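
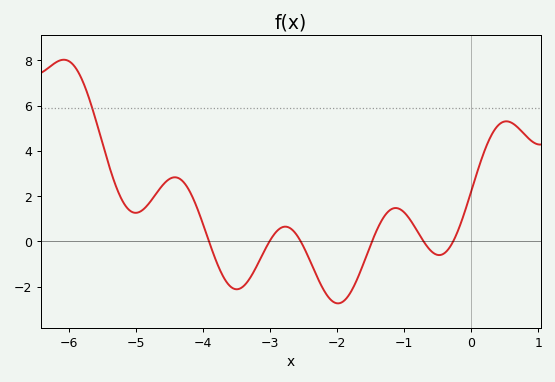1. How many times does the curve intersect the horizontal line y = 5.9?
1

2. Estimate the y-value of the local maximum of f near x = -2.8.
0.6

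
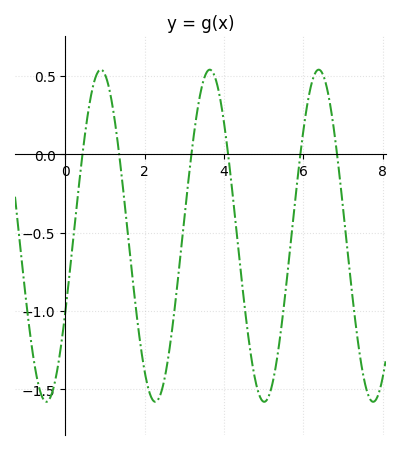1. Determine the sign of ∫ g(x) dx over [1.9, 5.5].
negative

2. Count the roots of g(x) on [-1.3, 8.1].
6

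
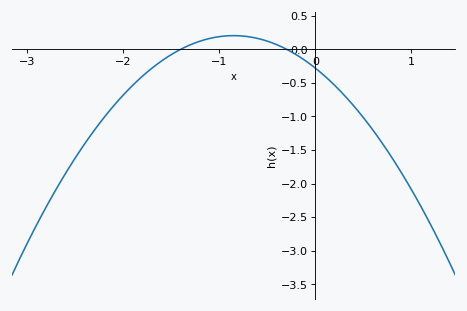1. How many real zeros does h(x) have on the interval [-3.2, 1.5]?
2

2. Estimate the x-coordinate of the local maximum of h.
-0.8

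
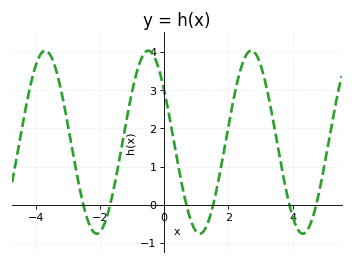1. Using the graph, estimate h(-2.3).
-0.6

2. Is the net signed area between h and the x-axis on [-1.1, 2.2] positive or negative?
positive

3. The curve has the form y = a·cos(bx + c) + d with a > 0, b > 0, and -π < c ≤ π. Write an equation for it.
y = 2.4cos(2x + 0.97) + 1.64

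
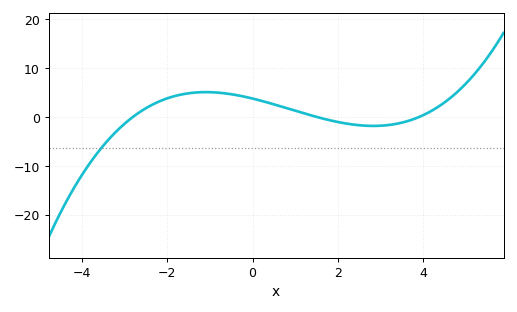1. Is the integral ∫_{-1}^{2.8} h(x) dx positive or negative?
positive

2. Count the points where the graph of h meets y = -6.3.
1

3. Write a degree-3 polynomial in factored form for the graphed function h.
y = 0.23(x + 2.8)(x - 1.5)(x - 3.9)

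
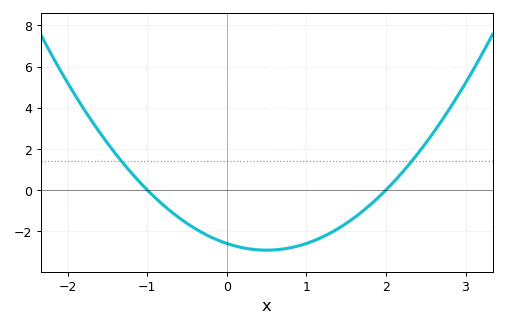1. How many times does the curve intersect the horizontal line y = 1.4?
2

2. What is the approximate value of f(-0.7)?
-1.05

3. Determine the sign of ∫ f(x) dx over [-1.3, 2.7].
negative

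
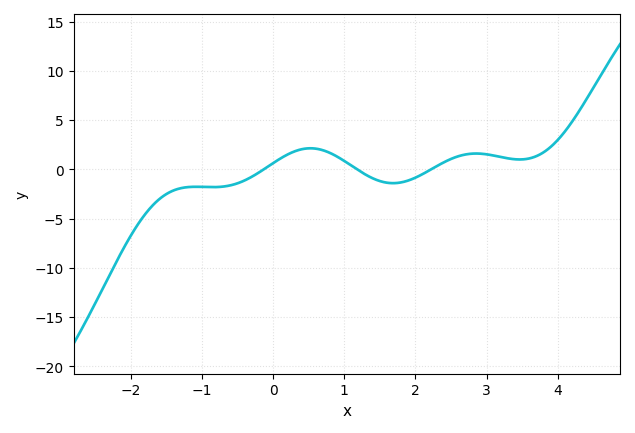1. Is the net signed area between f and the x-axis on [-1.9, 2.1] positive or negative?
negative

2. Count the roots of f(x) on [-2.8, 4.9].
3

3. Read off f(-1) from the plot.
-1.78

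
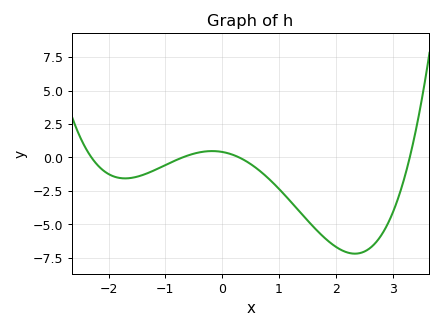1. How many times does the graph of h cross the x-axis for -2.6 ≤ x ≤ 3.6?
4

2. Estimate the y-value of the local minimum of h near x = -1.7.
-1.6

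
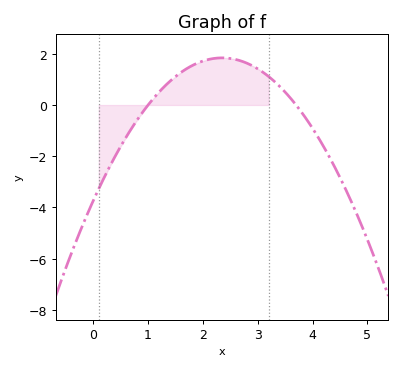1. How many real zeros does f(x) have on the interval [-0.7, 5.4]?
2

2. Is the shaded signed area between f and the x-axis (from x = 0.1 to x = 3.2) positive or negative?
positive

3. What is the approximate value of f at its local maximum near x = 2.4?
1.8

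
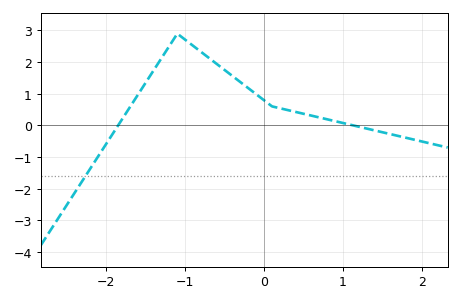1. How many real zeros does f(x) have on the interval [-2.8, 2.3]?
2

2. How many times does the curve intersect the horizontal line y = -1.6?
1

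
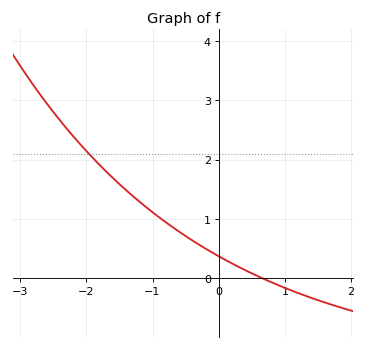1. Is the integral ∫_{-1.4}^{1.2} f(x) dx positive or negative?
positive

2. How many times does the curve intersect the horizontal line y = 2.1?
1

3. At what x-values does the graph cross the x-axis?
0.7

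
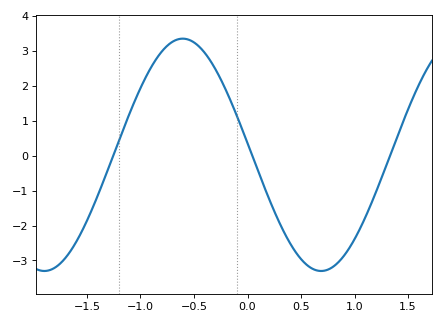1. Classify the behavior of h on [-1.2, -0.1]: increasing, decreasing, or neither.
neither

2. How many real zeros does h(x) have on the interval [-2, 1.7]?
3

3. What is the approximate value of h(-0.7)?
3.25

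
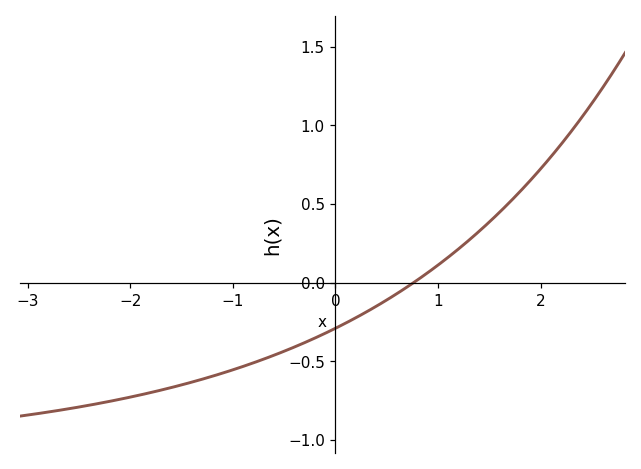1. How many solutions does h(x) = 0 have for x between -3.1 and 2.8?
1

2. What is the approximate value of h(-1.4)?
-0.632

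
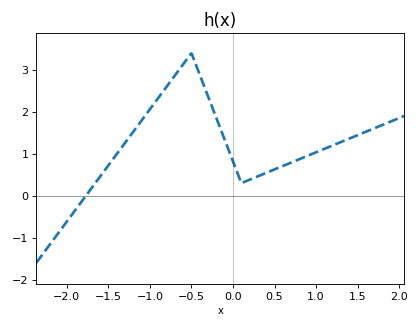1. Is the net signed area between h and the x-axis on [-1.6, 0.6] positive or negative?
positive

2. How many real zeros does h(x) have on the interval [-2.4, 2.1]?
1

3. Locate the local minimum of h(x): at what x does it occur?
0.1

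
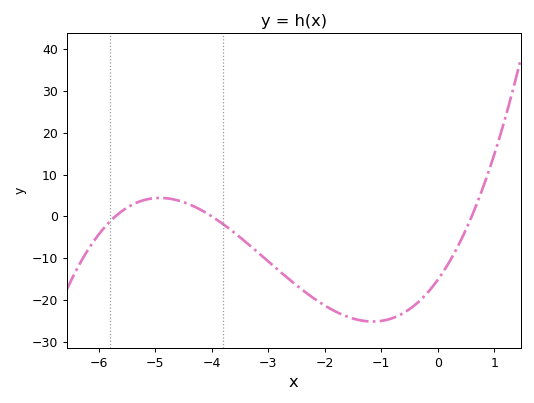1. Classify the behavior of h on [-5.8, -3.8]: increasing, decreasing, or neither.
neither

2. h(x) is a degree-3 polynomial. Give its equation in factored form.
y = 1.11(x + 5.7)(x + 4)(x - 0.6)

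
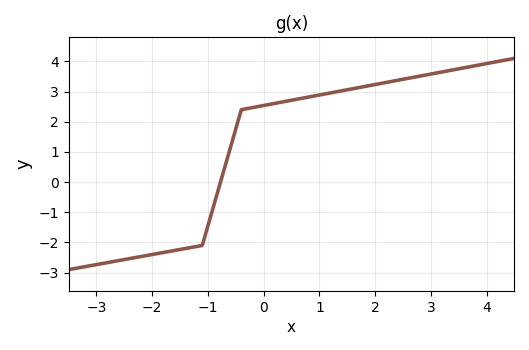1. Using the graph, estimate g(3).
3.6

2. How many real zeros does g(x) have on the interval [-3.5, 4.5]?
1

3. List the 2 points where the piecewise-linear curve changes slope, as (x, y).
(-1.1, -2.1); (-0.4, 2.4)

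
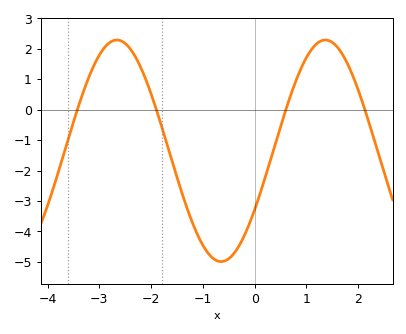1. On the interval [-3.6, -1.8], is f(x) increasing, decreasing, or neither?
neither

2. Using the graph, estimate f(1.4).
2.3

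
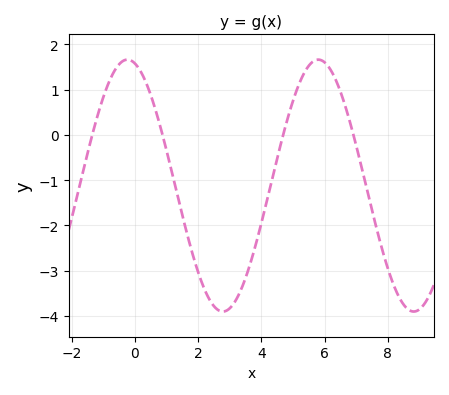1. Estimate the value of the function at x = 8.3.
-3.5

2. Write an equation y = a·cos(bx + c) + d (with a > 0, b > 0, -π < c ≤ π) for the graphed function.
y = 2.78cos(1x + 0.25) - 1.12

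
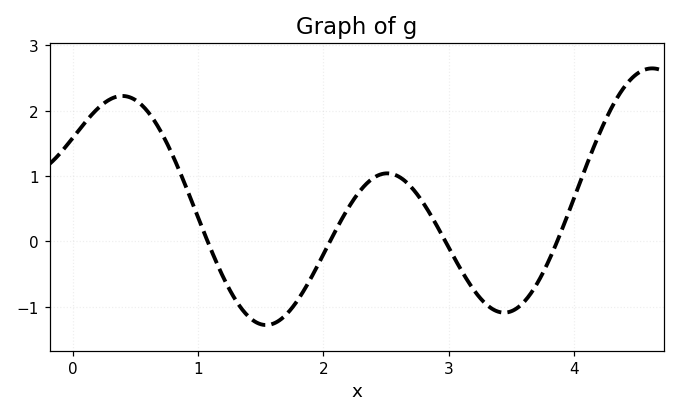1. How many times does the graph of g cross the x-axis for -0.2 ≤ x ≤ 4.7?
4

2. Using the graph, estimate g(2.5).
1.04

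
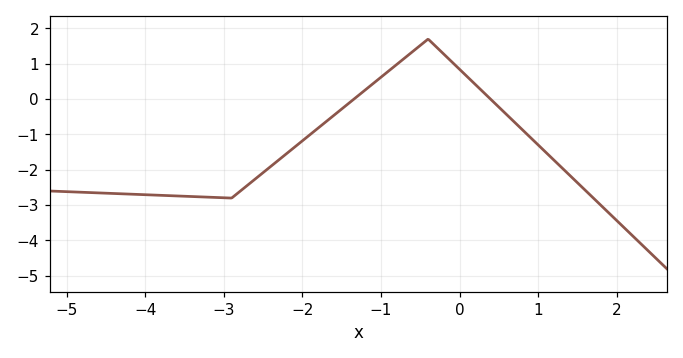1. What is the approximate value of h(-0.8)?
0.98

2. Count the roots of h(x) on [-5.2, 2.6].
2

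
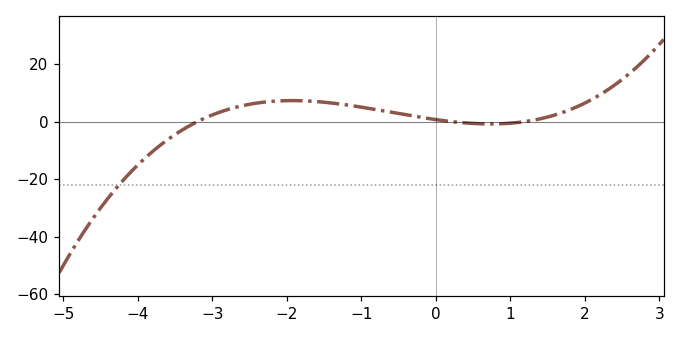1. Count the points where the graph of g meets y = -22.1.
1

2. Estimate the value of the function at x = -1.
4.99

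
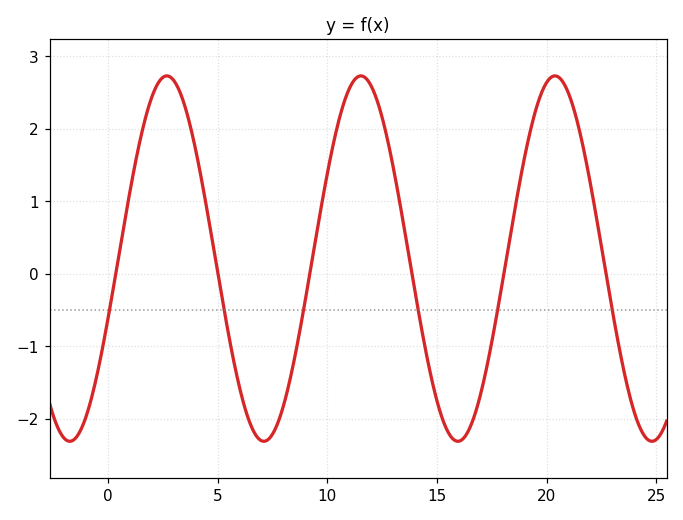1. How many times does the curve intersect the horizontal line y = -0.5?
6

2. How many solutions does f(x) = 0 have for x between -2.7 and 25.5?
6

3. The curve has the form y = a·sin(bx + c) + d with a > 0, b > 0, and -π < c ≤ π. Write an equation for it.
y = 2.52sin(0.71x - 0.33) + 0.21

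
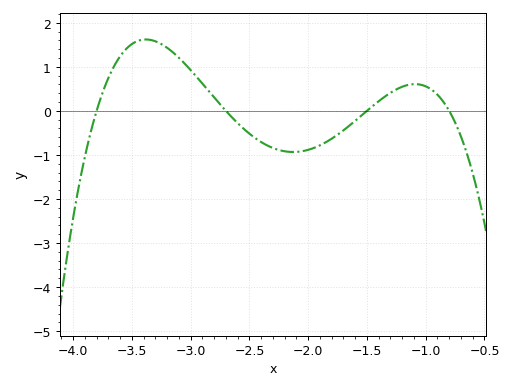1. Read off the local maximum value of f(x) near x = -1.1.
0.607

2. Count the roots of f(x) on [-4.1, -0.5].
4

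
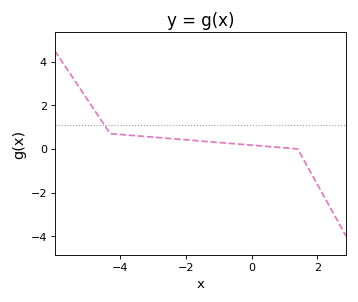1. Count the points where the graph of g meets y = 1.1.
1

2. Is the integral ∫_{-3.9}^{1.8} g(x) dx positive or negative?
positive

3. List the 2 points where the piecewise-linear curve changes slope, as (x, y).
(-4.3, 0.7); (1.4, 0)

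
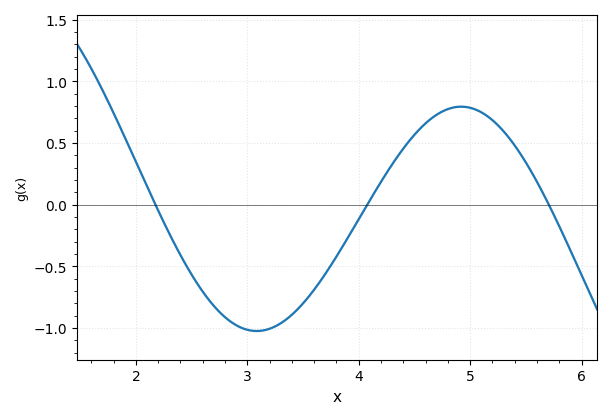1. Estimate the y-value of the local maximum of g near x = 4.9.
0.8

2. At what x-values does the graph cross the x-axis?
2.2, 4.1, 5.7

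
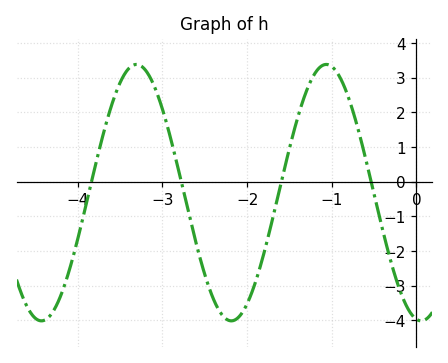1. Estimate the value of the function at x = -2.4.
-3.38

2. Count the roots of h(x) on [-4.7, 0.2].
4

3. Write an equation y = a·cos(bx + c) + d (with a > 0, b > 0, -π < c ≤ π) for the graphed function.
y = 3.7cos(2.8x + 2.98) - 0.32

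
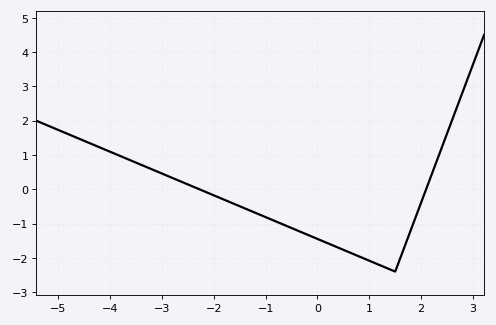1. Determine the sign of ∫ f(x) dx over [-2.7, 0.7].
negative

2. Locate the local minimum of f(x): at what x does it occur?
1.5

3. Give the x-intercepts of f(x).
-2.28, 2.1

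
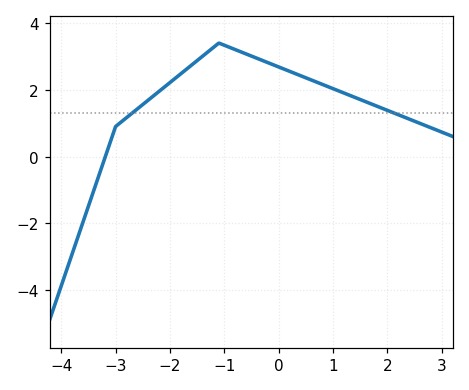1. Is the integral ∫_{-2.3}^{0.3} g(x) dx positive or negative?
positive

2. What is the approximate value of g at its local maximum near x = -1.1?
3.4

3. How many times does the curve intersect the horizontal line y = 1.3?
2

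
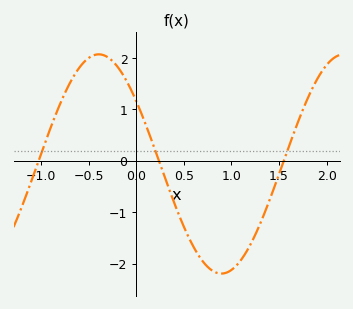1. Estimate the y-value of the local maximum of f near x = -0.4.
2.07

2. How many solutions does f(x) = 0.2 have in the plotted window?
3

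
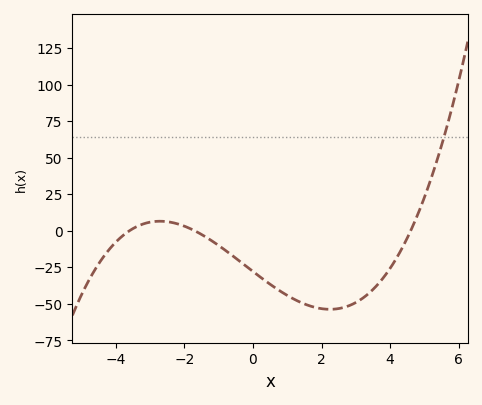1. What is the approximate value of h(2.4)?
-55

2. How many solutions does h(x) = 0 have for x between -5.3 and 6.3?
3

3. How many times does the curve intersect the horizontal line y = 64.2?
1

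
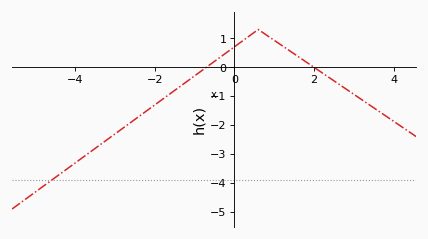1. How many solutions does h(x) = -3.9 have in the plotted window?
1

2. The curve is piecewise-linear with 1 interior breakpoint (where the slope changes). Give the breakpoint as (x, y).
(0.6, 1.3)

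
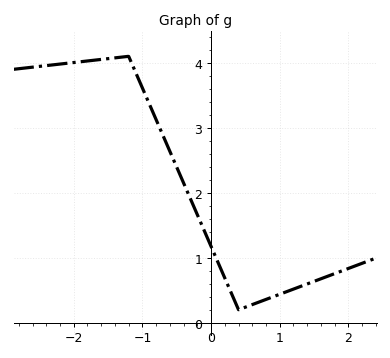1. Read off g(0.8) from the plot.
0.4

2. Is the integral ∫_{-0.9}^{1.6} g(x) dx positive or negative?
positive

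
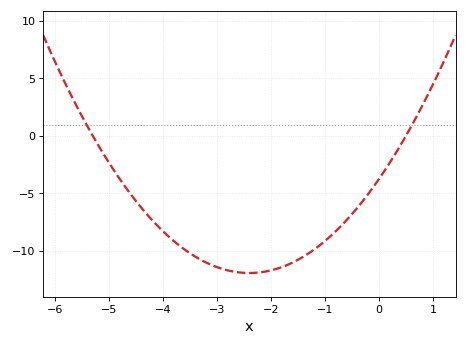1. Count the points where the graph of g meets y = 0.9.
2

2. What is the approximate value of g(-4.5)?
-5.5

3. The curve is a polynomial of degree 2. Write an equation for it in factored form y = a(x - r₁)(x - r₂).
y = 1.42(x + 5.3)(x - 0.5)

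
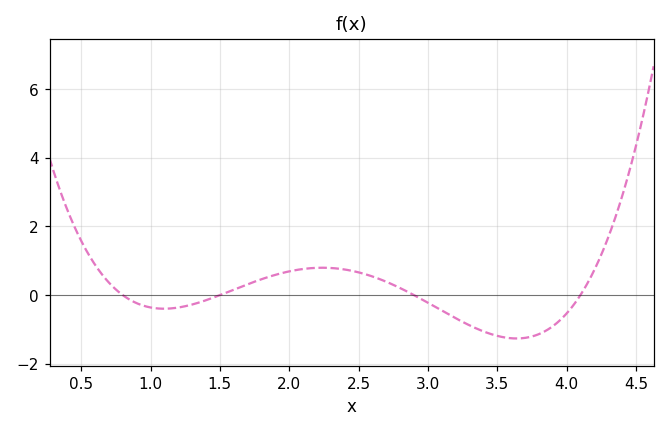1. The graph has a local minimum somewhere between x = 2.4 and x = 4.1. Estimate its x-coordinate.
3.6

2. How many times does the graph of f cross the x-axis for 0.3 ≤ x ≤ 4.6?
4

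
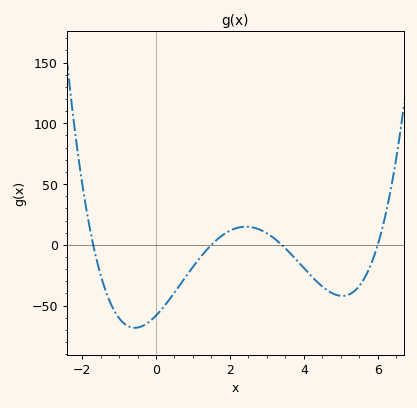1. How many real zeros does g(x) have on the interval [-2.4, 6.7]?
4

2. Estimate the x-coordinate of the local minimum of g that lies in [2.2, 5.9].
5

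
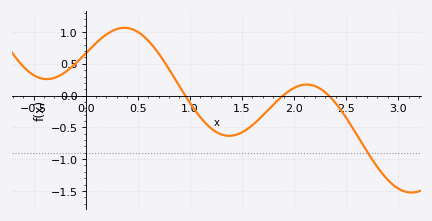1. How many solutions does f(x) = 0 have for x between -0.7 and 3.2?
3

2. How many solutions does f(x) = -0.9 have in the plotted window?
1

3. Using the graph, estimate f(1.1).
-0.35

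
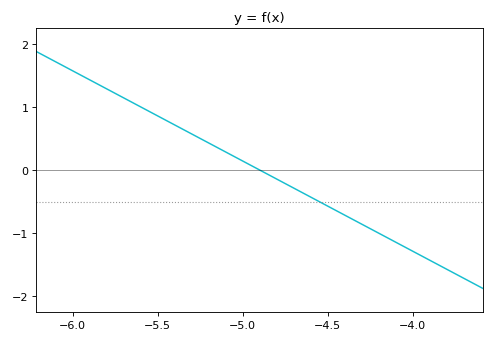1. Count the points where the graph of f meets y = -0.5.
1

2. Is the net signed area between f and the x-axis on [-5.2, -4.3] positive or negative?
negative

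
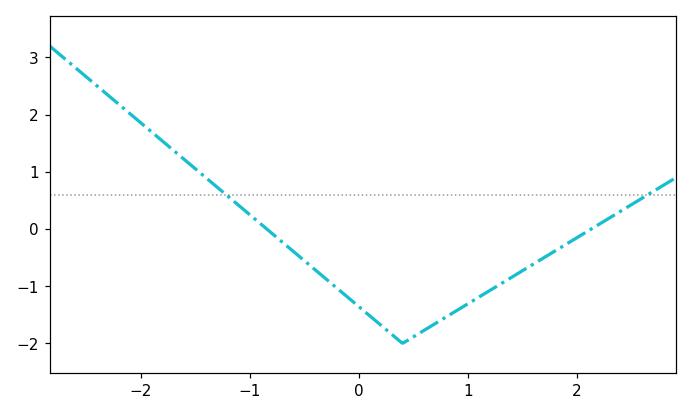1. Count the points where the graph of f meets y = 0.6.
2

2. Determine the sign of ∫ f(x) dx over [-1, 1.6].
negative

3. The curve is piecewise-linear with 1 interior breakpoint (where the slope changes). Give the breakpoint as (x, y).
(0.4, -2)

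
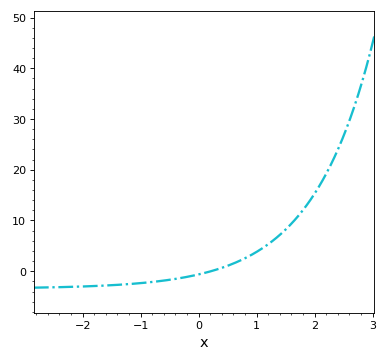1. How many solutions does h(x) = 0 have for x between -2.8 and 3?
1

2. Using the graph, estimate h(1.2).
5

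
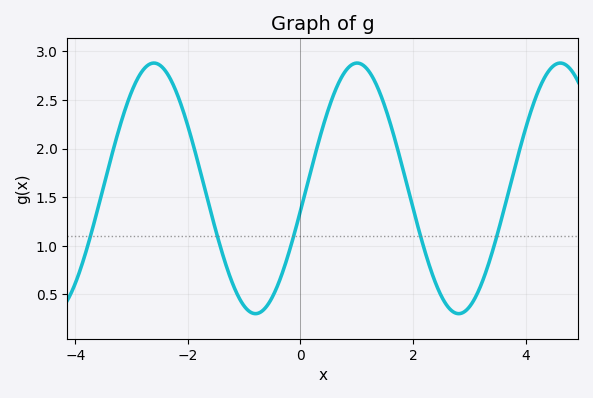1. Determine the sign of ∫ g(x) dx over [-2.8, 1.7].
positive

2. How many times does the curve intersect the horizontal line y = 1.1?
5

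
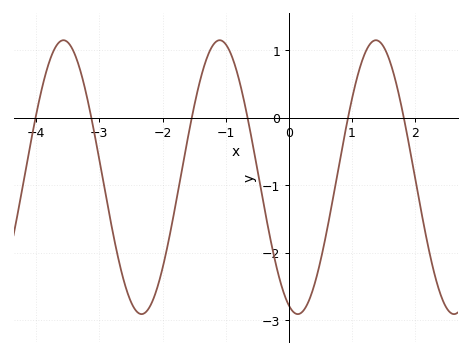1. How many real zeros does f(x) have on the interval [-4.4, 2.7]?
6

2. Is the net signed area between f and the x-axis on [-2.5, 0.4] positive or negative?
negative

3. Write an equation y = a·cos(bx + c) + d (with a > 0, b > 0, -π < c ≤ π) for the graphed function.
y = 2.03cos(2.5x + 2.8) - 0.88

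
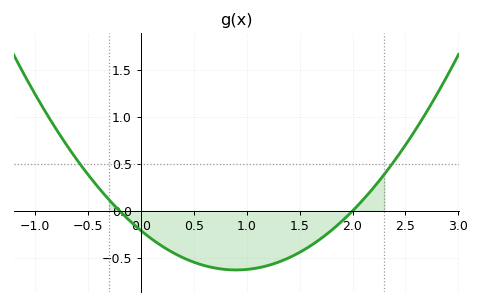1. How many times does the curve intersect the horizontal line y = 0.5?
2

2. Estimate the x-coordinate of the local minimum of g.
0.9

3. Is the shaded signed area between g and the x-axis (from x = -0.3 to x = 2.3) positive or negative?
negative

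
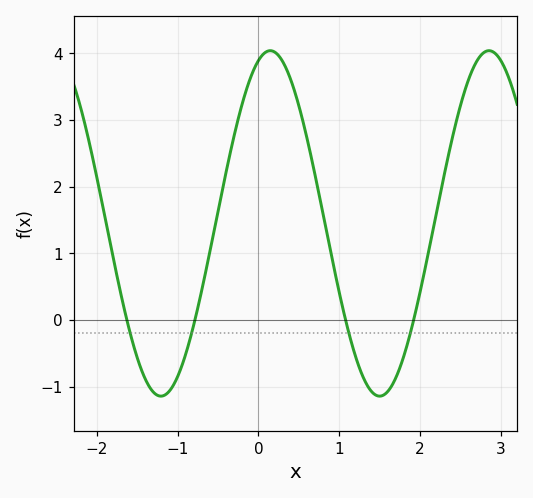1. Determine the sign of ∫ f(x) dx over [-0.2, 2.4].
positive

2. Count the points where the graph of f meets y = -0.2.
4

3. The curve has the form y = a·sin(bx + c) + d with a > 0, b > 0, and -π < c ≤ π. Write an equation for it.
y = 2.59sin(2.32x + 1.23) + 1.45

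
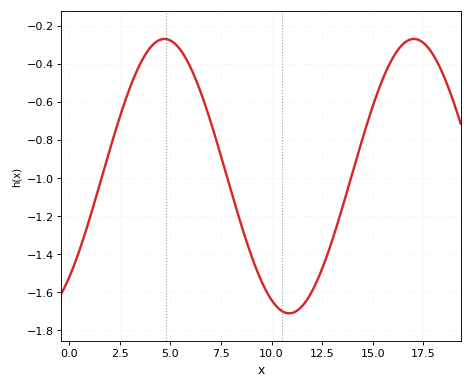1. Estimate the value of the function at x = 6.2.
-0.46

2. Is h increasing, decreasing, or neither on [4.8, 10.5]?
decreasing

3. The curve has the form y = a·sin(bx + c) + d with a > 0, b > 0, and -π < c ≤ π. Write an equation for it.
y = 0.72sin(0.51x - 0.83) - 0.99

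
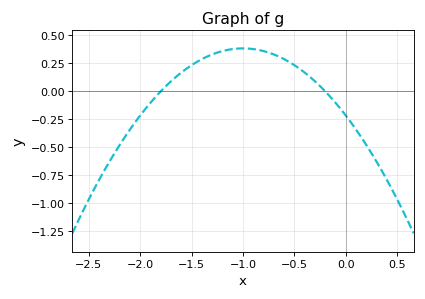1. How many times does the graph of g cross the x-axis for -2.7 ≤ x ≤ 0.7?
2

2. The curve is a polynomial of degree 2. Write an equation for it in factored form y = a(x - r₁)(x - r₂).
y = -0.6(x + 1.8)(x + 0.2)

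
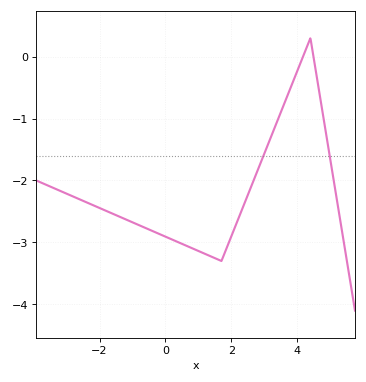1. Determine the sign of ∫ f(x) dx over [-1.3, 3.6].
negative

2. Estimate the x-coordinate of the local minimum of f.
1.6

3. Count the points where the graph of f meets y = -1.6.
2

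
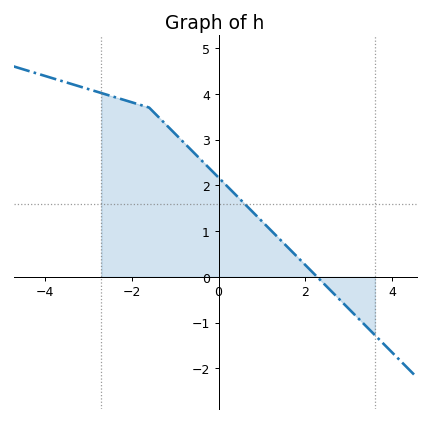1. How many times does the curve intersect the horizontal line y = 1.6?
1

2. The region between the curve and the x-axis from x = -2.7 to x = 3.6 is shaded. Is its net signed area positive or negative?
positive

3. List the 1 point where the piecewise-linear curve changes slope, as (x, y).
(-1.6, 3.7)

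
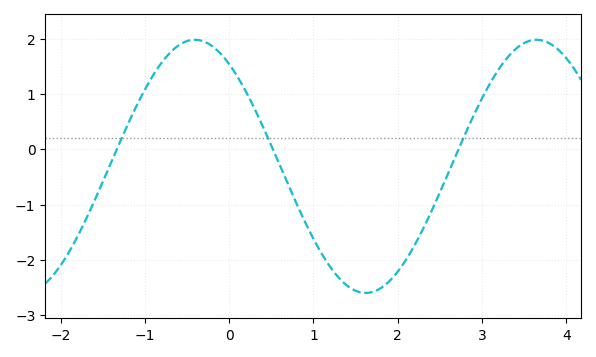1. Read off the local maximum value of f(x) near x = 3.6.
1.98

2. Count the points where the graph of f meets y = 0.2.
3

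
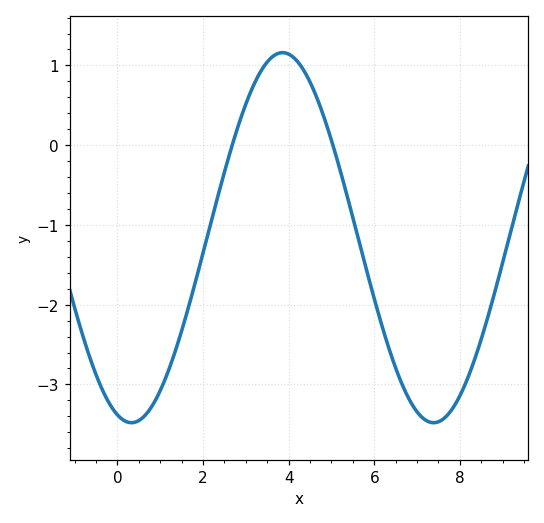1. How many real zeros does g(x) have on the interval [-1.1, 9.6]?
2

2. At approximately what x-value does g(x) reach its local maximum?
3.86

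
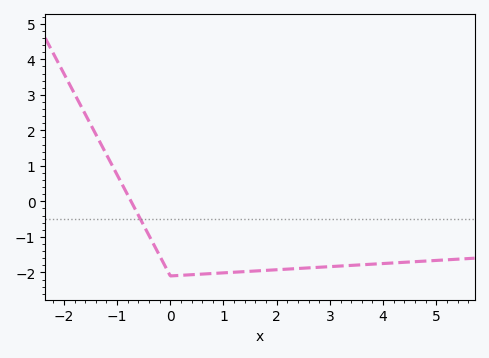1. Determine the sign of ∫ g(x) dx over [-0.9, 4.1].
negative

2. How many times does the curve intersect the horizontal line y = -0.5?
1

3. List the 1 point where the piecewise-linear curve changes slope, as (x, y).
(0, -2.1)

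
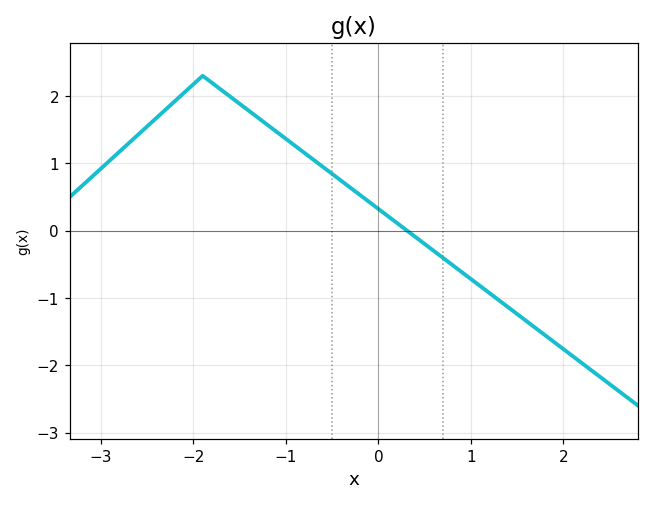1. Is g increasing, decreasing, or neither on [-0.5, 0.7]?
decreasing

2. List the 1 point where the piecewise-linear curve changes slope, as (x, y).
(-1.9, 2.3)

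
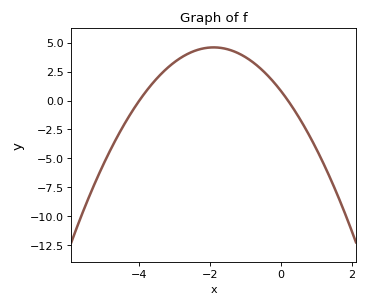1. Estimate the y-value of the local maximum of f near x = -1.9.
4.59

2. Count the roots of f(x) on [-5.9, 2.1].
2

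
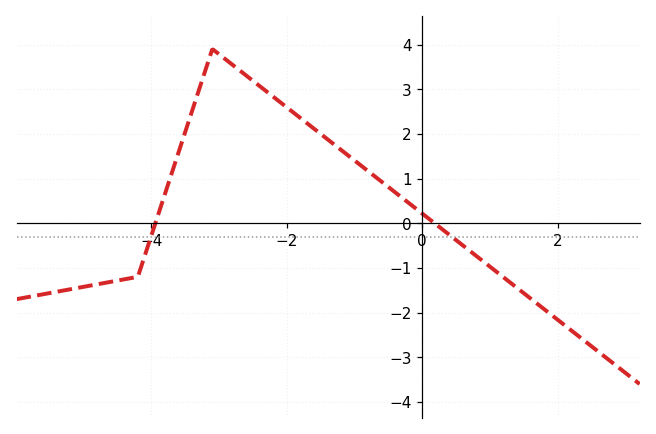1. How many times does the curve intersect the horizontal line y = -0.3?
2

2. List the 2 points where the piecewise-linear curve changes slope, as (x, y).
(-4.2, -1.2); (-3.1, 3.9)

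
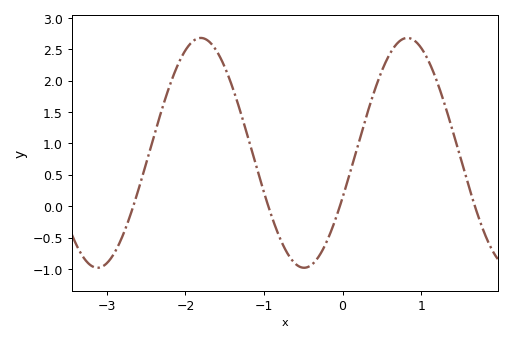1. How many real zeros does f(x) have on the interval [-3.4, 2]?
4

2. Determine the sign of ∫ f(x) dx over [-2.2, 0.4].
positive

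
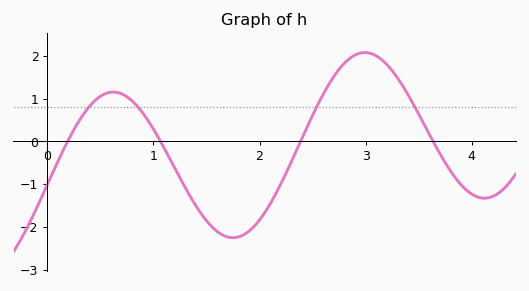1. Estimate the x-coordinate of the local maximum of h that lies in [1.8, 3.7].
3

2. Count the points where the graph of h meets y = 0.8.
4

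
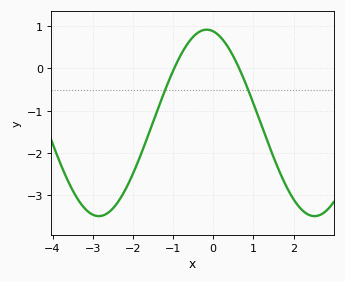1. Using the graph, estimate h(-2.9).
-3.5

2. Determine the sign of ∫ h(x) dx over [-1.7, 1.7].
negative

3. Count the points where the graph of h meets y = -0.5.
2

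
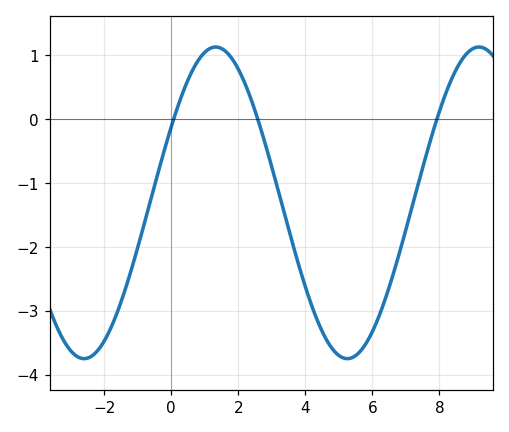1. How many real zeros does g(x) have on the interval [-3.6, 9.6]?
3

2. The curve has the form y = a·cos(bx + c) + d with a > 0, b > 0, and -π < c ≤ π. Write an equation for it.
y = 2.44cos(0.8x - 1.1) - 1.31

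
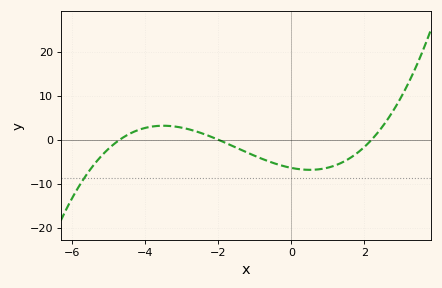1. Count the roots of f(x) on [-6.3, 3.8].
3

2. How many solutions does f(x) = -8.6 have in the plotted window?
1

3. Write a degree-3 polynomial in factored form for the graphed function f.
y = 0.31(x + 4.7)(x + 2)(x - 2.2)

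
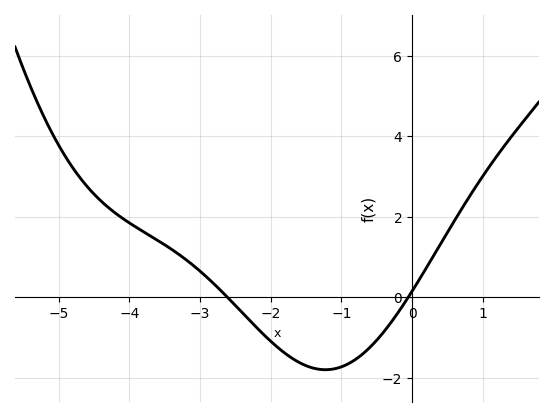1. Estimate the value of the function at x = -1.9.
-1.24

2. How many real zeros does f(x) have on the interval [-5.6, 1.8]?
2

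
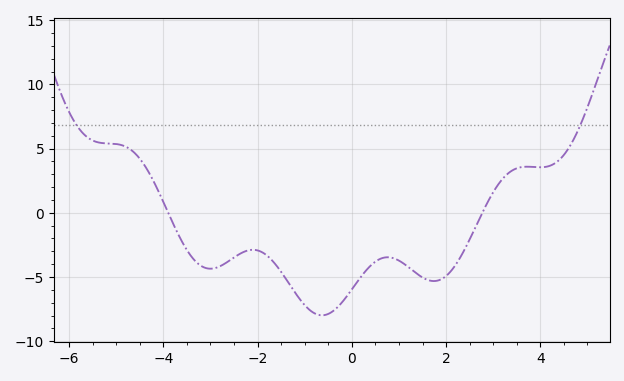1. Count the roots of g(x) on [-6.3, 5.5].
2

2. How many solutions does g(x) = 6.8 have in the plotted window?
2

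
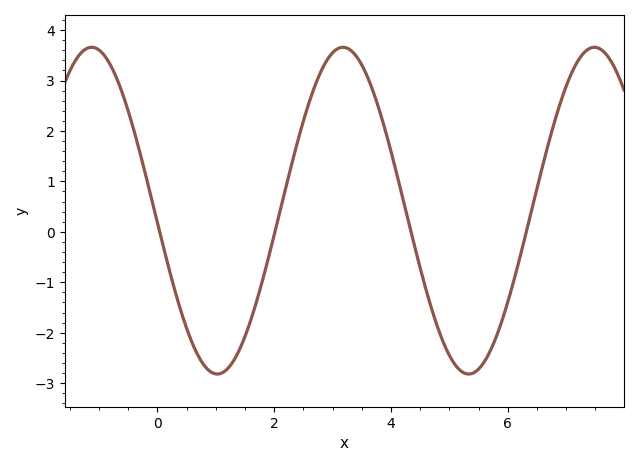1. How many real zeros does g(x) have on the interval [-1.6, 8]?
4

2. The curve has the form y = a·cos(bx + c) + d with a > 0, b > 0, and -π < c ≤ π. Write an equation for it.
y = 3.24cos(1.5x + 1.6) + 0.42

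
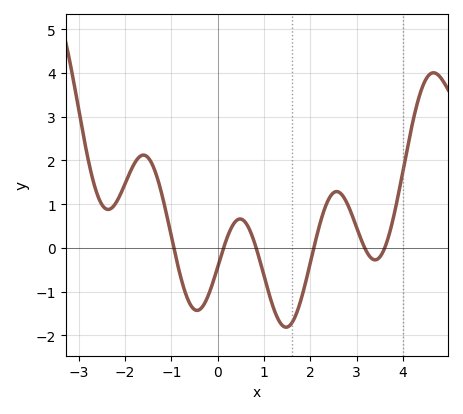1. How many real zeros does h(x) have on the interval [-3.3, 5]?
6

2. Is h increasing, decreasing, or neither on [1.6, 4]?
neither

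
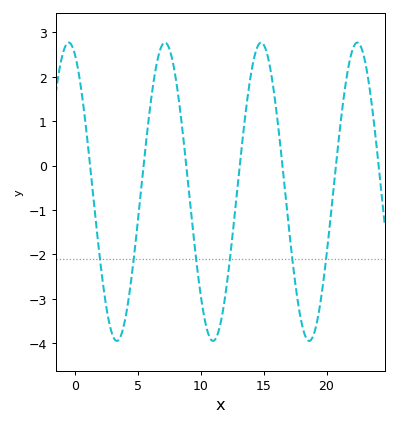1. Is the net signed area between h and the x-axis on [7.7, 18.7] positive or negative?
negative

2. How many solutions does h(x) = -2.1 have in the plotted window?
6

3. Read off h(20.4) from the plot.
-0.959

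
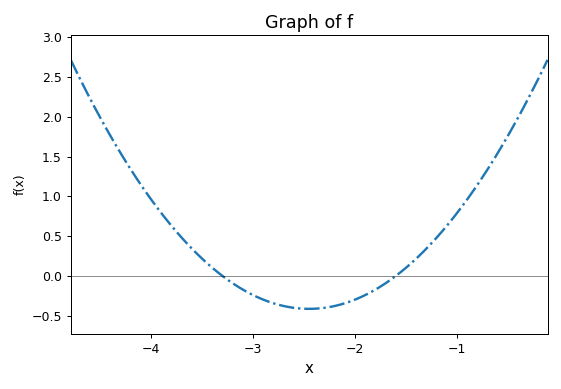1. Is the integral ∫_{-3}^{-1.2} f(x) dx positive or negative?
negative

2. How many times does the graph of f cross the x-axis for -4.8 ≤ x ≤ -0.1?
2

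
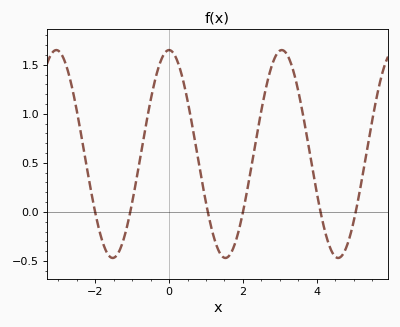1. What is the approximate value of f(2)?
0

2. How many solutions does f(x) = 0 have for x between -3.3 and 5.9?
6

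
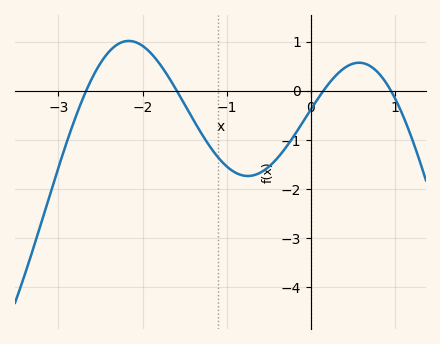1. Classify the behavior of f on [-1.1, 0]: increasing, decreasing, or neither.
neither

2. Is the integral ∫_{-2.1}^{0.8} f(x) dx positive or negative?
negative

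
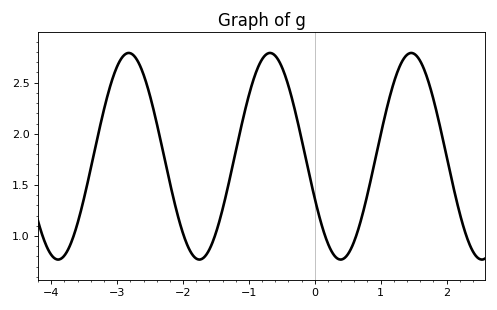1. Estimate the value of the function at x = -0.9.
2.59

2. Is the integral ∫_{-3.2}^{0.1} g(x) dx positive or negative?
positive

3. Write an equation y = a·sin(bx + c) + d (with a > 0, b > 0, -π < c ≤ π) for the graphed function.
y = 1.01sin(2.93x - 2.72) + 1.78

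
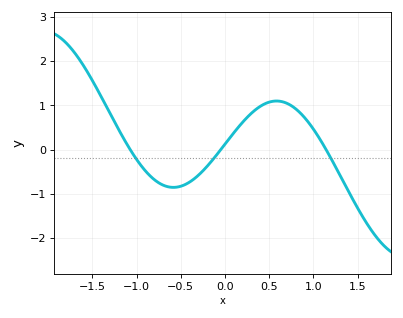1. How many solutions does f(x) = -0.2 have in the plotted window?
3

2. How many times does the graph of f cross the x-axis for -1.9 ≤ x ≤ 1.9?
3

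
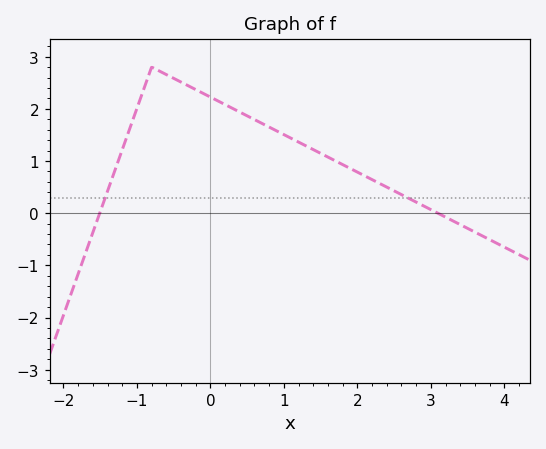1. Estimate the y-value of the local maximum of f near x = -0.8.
2.8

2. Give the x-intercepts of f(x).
-1.5, 3.1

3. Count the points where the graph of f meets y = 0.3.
2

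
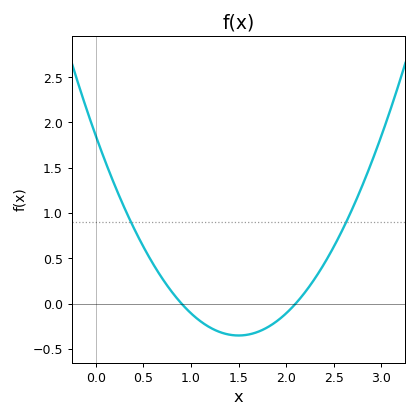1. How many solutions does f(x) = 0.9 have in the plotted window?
2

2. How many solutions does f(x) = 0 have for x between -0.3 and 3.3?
2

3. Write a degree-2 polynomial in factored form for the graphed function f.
y = 0.98(x - 0.9)(x - 2.1)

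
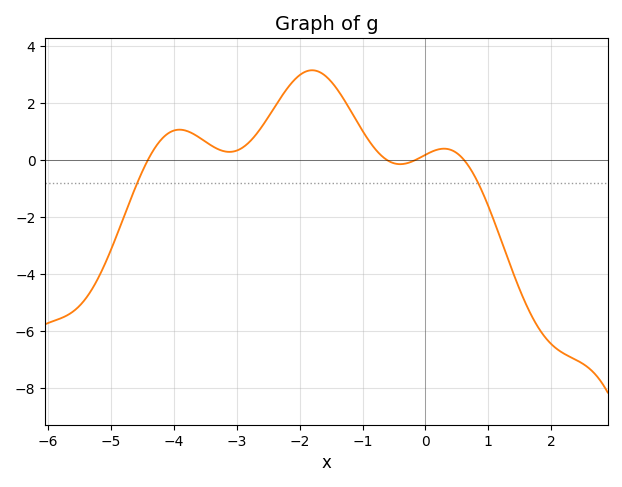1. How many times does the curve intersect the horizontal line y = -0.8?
2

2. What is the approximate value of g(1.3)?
-3.38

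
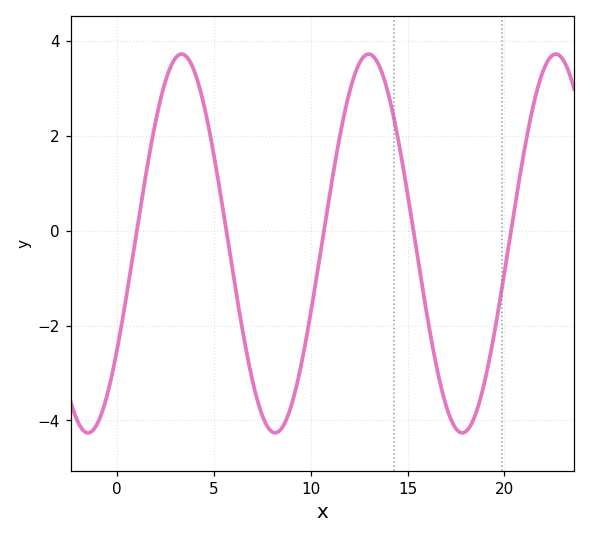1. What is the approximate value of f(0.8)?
-0.555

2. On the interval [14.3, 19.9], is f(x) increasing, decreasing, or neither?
neither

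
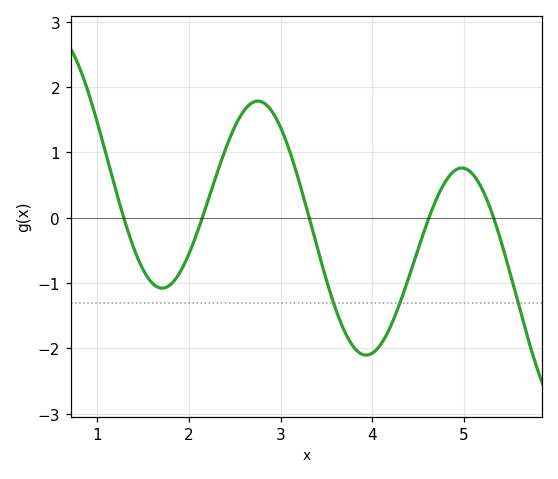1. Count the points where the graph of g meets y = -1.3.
3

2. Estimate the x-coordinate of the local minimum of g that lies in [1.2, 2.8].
1.7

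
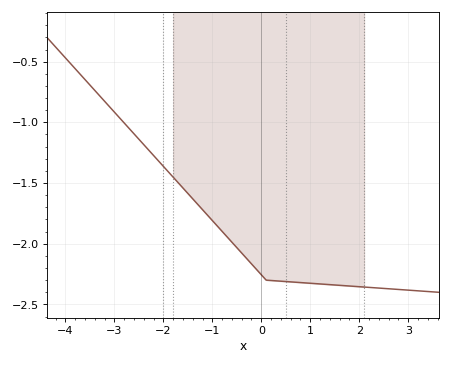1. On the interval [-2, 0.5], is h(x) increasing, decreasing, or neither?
decreasing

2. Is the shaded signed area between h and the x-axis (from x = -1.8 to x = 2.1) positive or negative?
negative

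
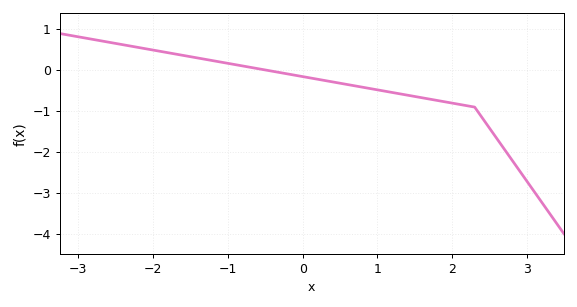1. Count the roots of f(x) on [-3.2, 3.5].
1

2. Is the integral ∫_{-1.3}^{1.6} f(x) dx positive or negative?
negative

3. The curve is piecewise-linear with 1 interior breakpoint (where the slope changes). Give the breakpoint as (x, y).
(2.3, -0.9)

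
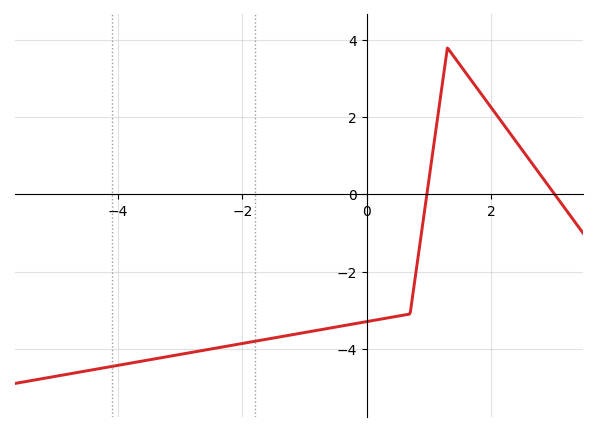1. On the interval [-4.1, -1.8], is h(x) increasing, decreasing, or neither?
increasing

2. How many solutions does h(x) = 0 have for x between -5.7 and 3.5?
2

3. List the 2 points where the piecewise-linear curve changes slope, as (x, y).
(0.7, -3.1); (1.3, 3.8)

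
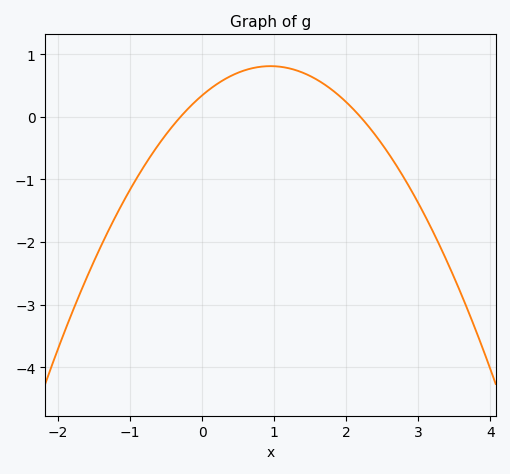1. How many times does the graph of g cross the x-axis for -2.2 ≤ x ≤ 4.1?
2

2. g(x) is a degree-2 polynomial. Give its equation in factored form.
y = -0.52(x + 0.3)(x - 2.2)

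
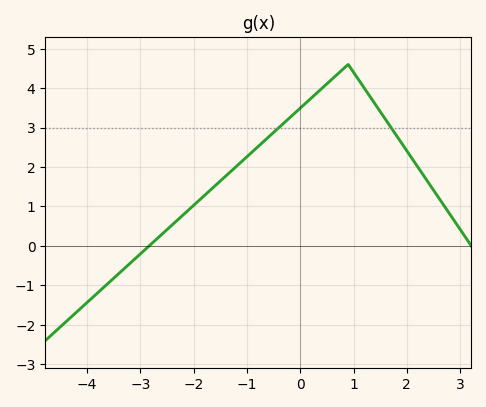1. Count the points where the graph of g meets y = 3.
2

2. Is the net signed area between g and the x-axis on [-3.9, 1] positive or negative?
positive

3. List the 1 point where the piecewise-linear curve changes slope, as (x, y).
(0.9, 4.6)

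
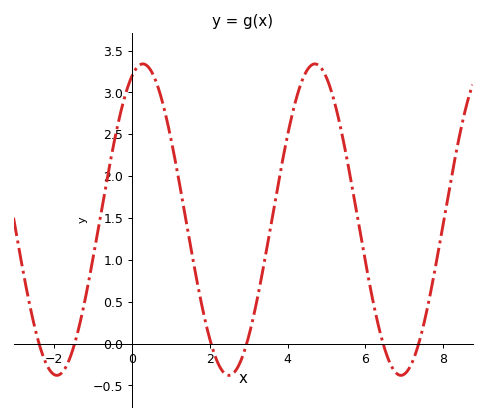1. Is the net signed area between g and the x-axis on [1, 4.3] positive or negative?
positive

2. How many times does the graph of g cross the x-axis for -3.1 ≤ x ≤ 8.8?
6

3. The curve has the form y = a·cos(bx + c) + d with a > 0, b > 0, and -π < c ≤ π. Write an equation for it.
y = 1.86cos(1.42x - 0.392) + 1.48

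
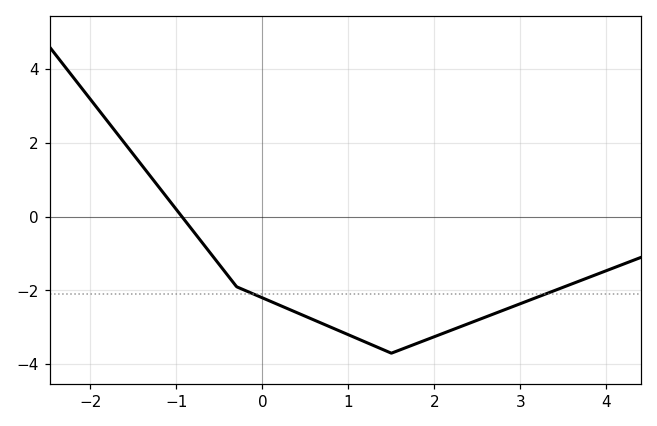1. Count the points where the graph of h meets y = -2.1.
2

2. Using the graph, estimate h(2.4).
-2.89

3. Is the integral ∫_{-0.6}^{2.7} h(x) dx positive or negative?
negative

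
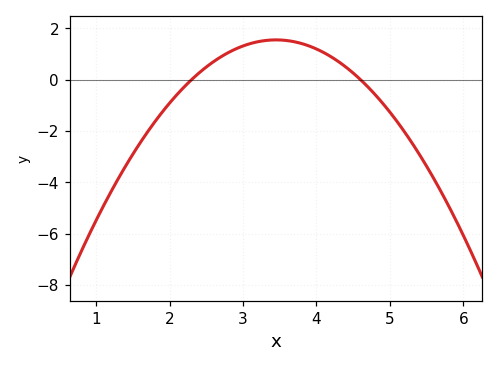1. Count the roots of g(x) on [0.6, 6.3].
2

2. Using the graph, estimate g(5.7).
-4.38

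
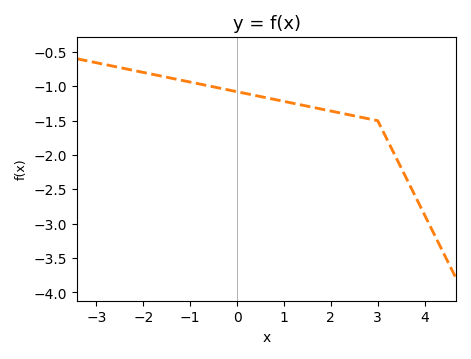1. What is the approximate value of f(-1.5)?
-0.869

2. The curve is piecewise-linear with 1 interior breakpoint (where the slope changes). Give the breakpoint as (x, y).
(3, -1.5)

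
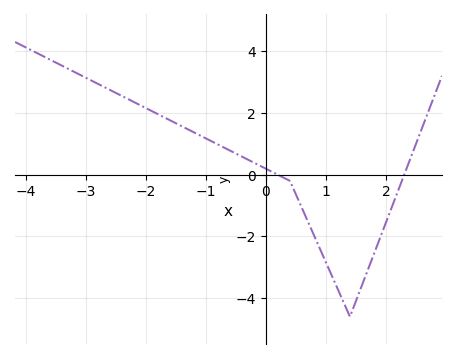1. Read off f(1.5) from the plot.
-4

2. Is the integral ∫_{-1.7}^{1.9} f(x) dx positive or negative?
negative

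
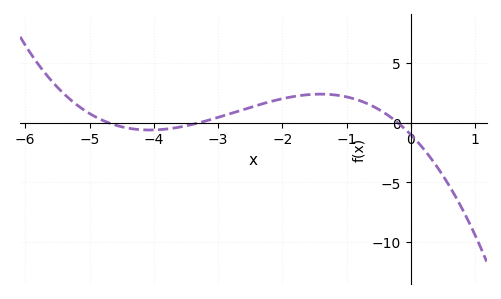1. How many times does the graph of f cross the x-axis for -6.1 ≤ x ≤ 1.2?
3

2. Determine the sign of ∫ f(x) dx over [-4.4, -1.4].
positive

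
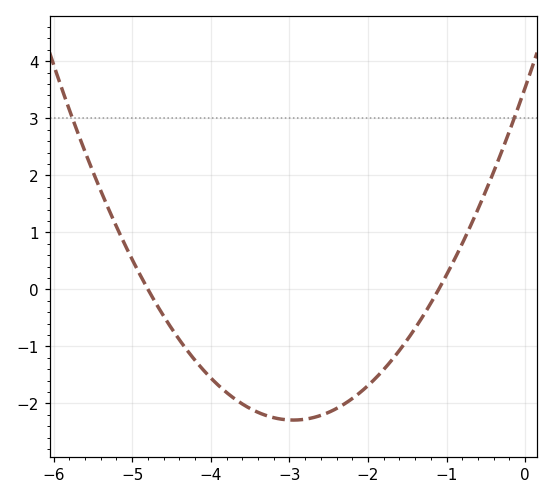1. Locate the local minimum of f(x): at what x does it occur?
-2.95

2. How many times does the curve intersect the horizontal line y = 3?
2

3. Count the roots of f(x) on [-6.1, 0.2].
2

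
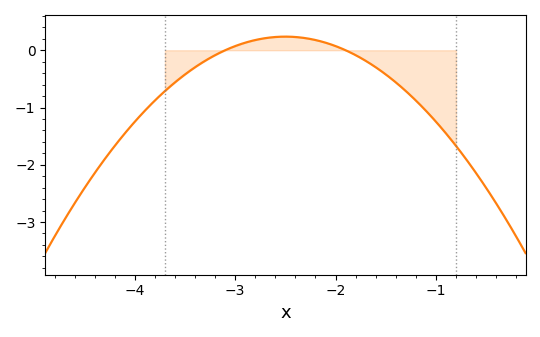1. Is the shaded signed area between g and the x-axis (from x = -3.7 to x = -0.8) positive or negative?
negative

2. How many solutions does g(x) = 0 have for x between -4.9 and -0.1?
2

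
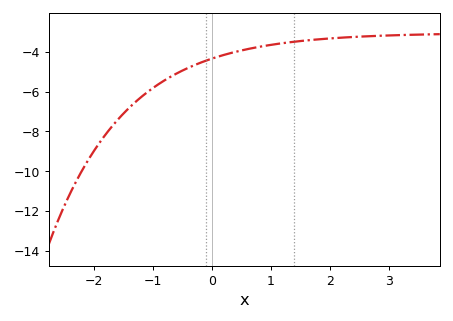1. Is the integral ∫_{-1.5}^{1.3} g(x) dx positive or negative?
negative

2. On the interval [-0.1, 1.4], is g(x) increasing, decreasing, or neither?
increasing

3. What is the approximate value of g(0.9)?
-3.8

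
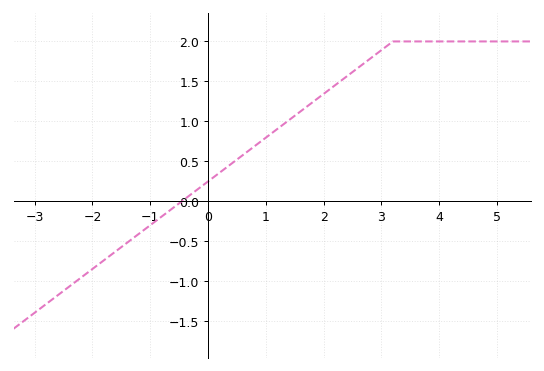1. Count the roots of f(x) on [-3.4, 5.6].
1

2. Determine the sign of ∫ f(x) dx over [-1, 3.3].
positive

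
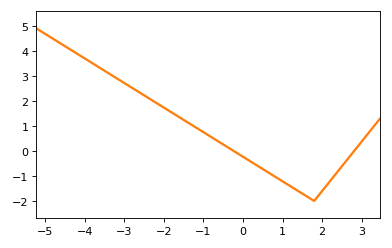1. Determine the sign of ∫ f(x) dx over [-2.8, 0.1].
positive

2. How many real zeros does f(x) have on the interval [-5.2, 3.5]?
2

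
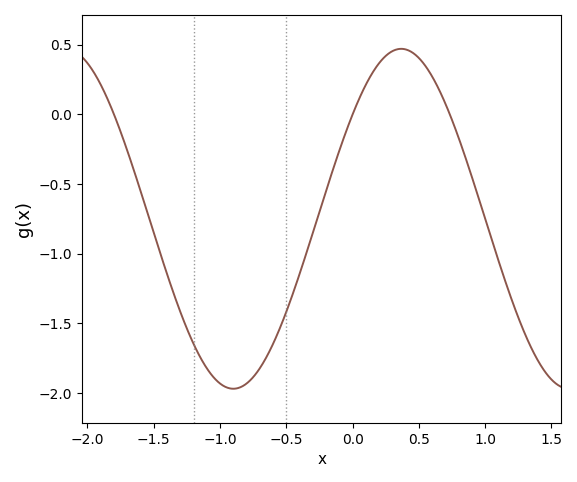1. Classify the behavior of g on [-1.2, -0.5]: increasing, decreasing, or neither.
neither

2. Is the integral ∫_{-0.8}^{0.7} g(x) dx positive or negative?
negative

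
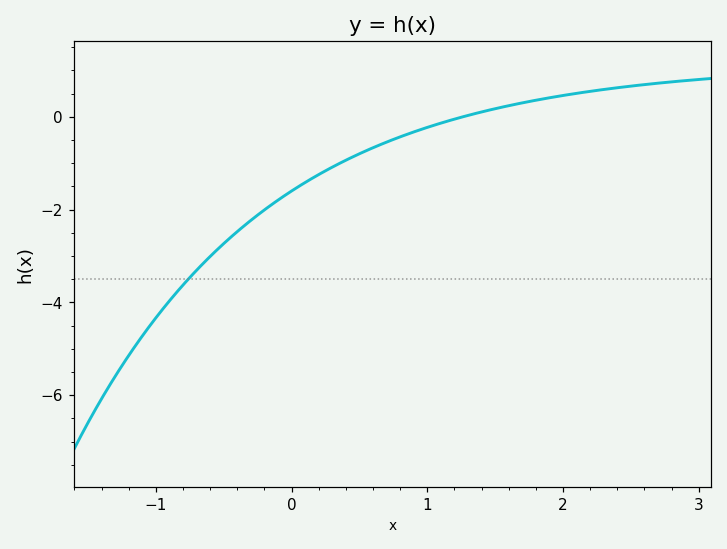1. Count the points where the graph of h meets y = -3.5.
1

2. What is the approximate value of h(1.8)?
0.4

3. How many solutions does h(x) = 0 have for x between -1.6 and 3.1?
1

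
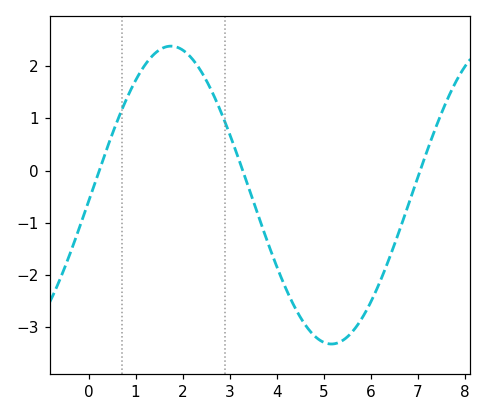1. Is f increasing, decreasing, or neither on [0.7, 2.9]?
neither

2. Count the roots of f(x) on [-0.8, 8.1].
3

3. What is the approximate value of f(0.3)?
0.194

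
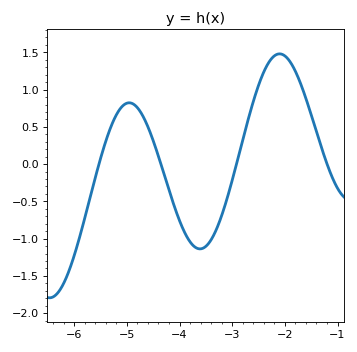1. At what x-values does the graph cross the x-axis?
-5.53, -4.35, -2.92, -1.2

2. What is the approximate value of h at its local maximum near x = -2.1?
1.48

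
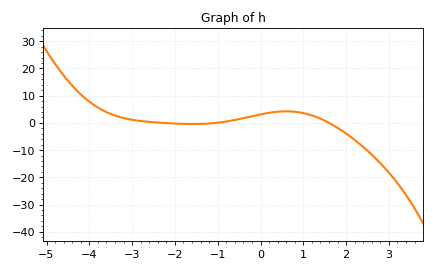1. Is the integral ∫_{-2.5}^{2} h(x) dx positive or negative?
positive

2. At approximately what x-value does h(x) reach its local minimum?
-1.57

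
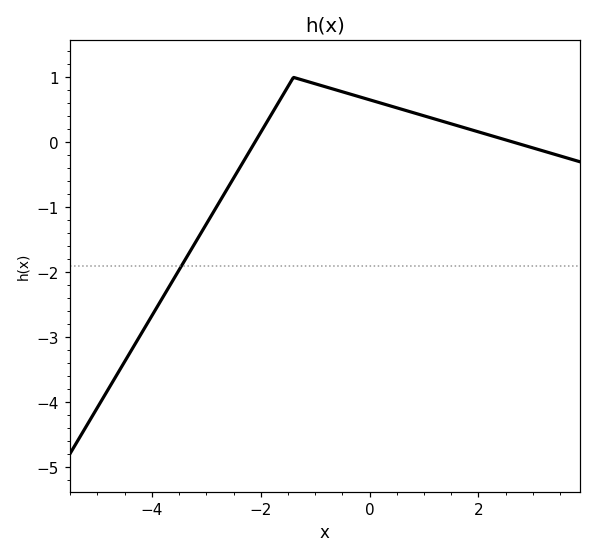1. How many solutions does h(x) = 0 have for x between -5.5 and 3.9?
2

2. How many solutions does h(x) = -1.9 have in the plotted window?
1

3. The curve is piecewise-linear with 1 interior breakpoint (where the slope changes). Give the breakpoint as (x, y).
(-1.4, 1)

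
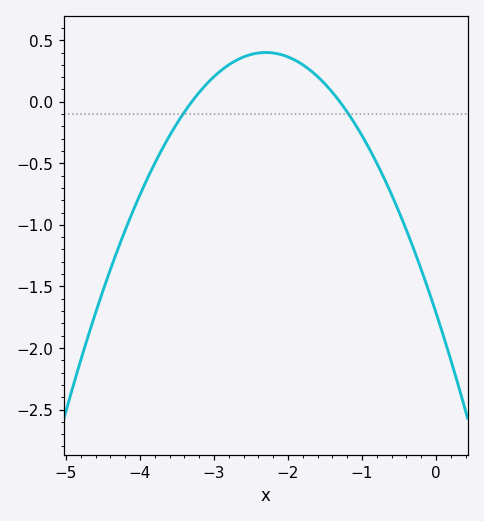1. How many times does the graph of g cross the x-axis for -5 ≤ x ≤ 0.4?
2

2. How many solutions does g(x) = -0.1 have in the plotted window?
2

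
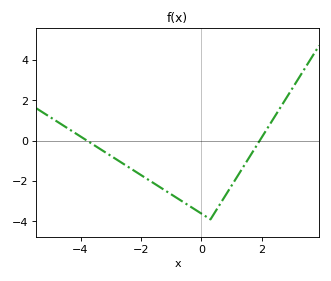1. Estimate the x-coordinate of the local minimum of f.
0.301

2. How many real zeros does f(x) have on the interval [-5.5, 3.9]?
2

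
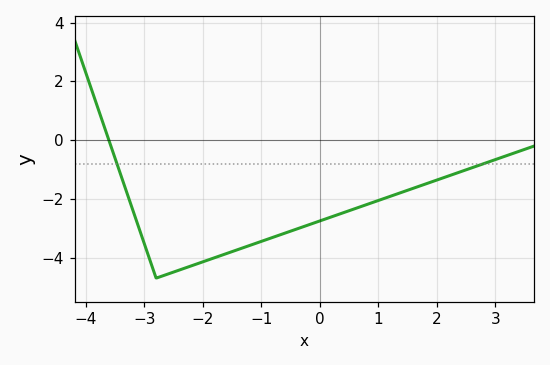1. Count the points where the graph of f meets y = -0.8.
2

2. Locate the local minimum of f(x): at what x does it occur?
-2.8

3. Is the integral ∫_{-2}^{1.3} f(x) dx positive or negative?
negative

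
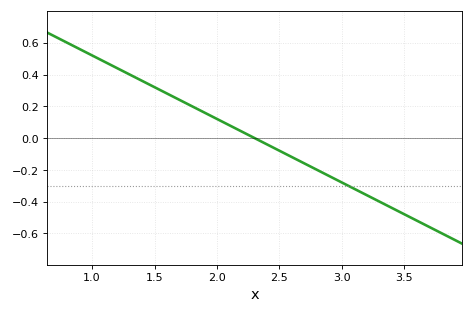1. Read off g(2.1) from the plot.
0.08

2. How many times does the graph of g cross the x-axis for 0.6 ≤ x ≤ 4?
1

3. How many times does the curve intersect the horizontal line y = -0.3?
1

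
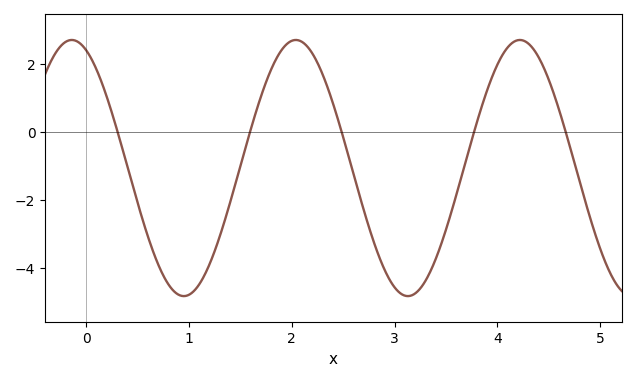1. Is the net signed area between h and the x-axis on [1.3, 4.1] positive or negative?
negative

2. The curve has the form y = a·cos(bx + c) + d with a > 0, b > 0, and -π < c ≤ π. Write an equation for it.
y = 3.77cos(2.9x + 0.41) - 1.07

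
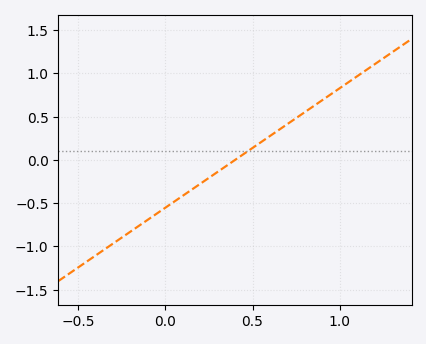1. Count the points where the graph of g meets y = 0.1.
1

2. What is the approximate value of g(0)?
-0.552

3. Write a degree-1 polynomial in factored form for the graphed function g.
y = 1.38(x - 0.4)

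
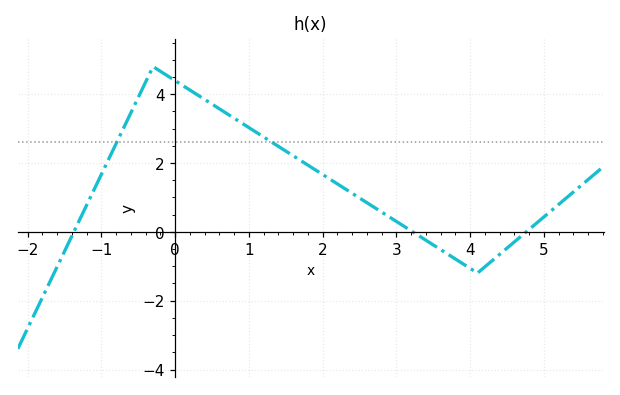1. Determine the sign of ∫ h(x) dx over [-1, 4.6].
positive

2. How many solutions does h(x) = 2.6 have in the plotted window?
2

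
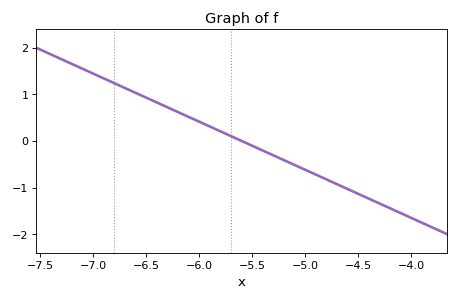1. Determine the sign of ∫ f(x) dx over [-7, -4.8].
positive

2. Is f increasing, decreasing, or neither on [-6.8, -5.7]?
decreasing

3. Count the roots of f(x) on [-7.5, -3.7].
1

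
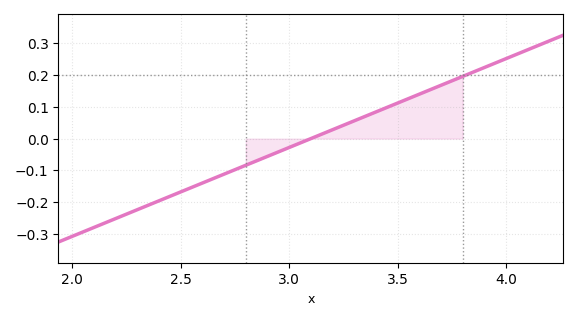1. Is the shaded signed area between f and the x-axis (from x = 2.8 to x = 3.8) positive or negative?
positive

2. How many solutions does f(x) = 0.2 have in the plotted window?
1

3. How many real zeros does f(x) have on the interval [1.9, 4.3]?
1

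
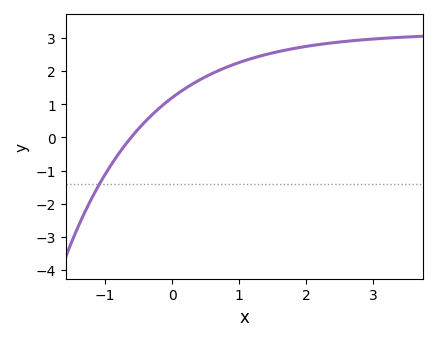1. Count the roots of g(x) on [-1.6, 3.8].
1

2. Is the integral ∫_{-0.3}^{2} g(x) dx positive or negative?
positive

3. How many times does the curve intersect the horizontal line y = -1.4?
1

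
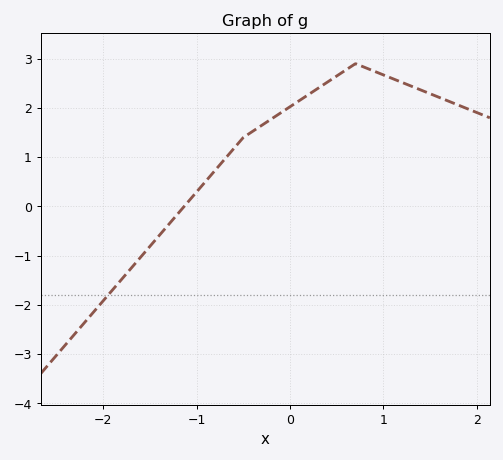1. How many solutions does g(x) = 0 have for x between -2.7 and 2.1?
1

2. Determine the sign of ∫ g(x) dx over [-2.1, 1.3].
positive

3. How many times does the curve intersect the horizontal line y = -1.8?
1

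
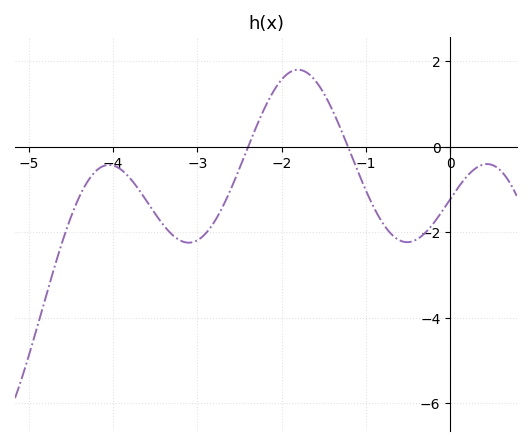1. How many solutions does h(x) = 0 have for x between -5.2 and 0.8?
2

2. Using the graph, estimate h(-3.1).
-2.2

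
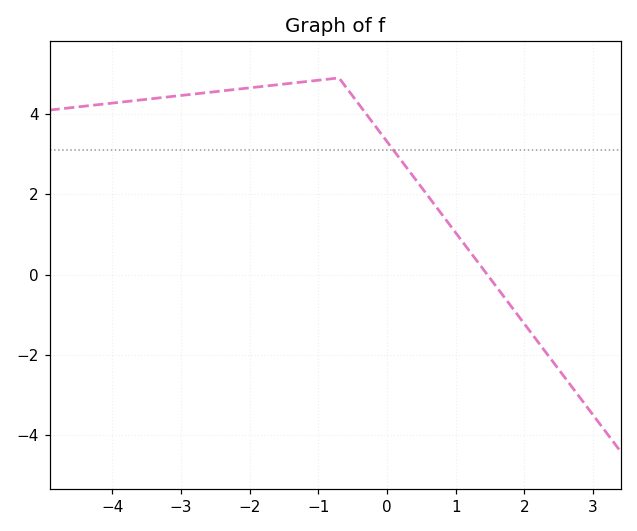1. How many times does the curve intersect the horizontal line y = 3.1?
1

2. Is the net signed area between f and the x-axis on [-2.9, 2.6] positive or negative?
positive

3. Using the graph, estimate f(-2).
4.65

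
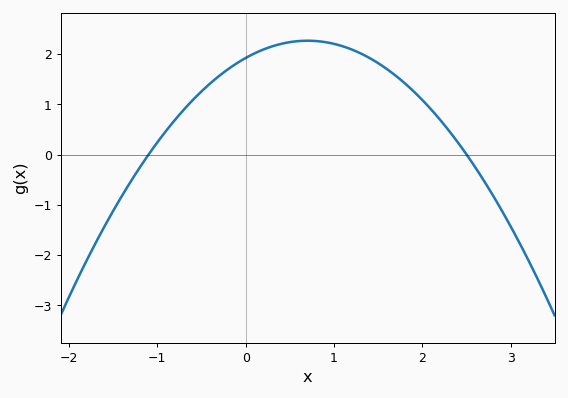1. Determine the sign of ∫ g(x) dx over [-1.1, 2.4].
positive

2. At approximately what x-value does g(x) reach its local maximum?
0.7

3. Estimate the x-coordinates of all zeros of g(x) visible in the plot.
-1.1, 2.5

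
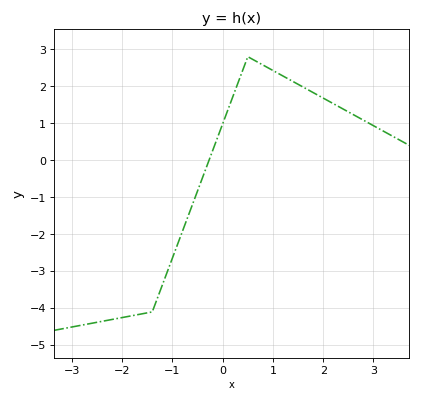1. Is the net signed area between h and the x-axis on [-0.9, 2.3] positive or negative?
positive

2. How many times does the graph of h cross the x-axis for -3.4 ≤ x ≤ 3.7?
1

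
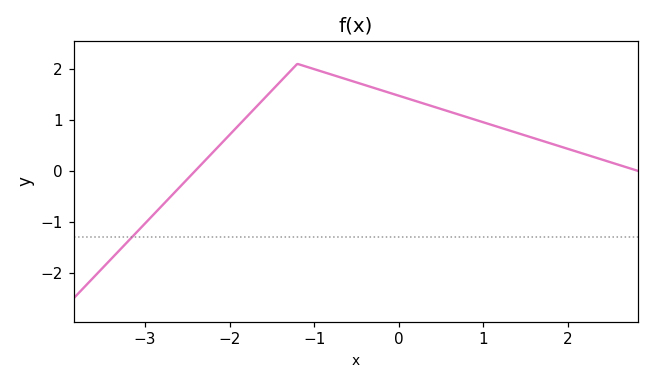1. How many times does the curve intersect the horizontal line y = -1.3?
1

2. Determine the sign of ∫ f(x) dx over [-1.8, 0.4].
positive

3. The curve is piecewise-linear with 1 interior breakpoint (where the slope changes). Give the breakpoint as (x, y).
(-1.2, 2.1)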